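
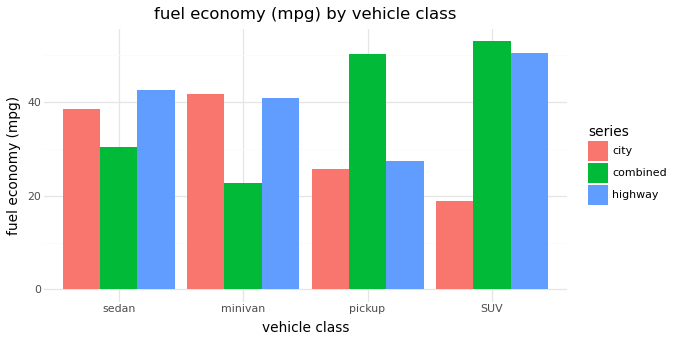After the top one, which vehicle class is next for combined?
Top 3 for combined: SUV ≈ 55, pickup ≈ 50, sedan ≈ 30.

pickup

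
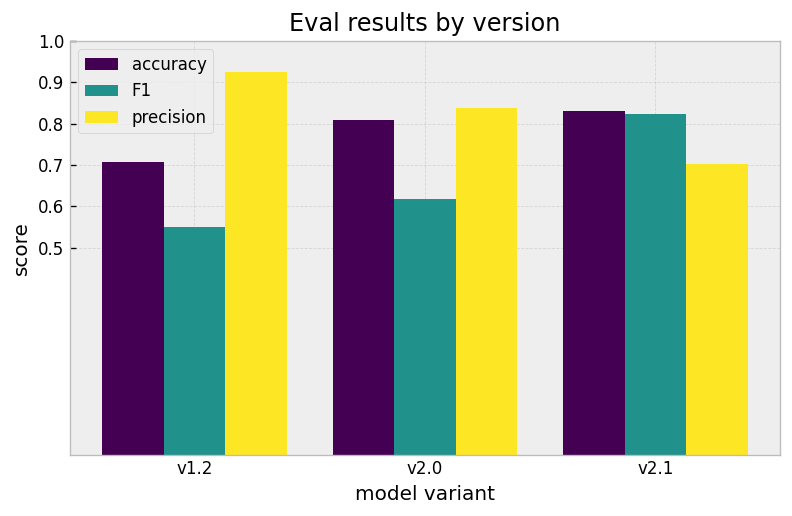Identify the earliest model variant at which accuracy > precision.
v2.1

v2.0: accuracy ≈ 0.8 vs precision ≈ 0.8 (not yet); v2.1: accuracy ≈ 0.8 vs precision ≈ 0.7 (first crossover).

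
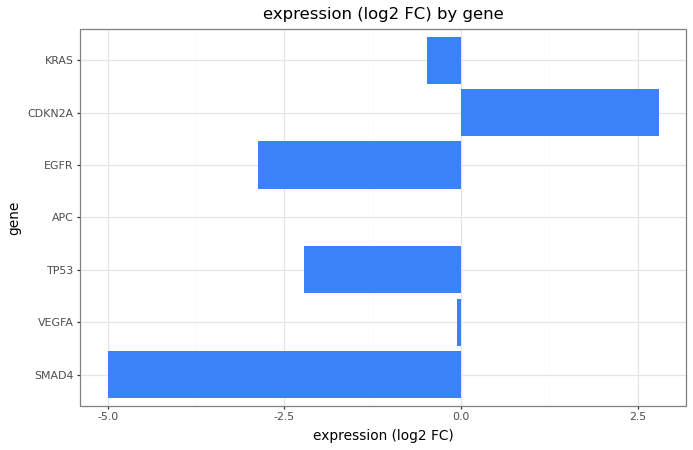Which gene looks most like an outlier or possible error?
SMAD4

SMAD4 ≈ -5; the rest sit between ≈ -3 and ≈ 3.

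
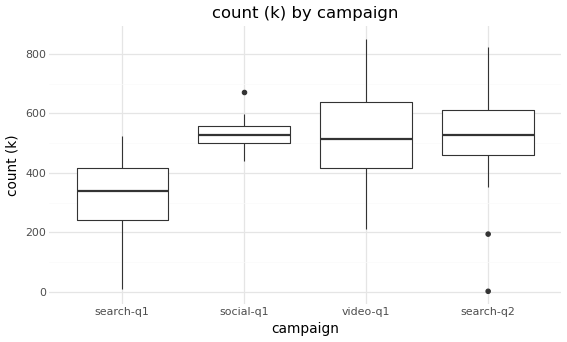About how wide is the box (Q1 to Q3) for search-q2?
Q3 ≈ 620, Q1 ≈ 460; IQR ≈ 160.

≈ 160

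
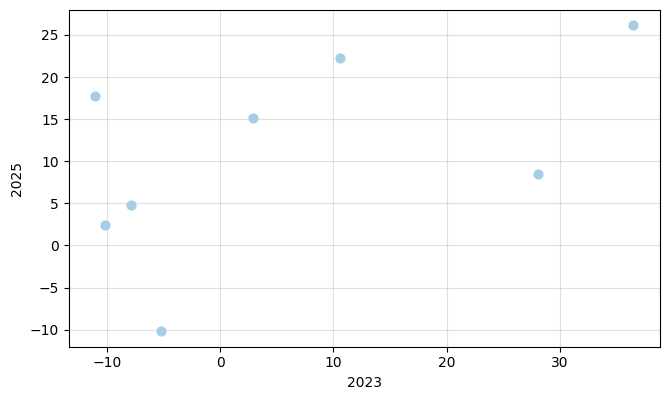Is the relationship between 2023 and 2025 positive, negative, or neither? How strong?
positive, moderate

Points are positively correlated; moderate (|r| ≈ 0.5).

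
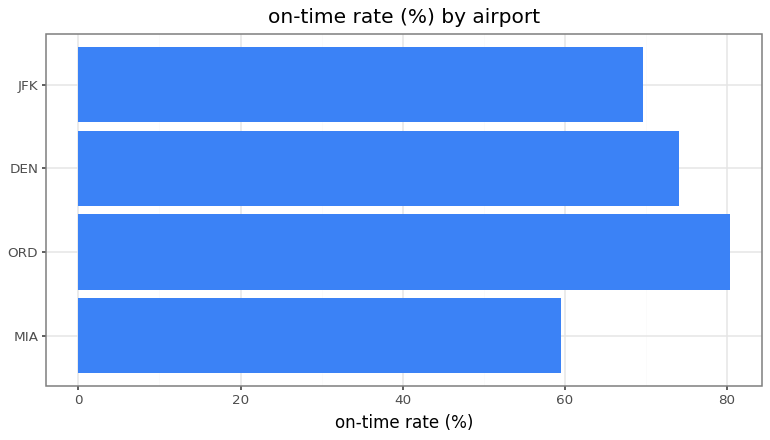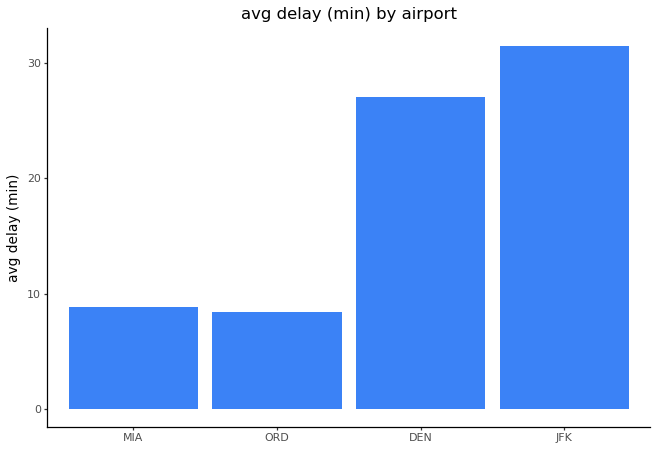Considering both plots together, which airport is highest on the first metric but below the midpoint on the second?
Chart 2 median avg delay (min) ≈ 20; below-median airports: MIA, ORD. Among those, ORD has the highest on-time rate (%) (≈ 80).

ORD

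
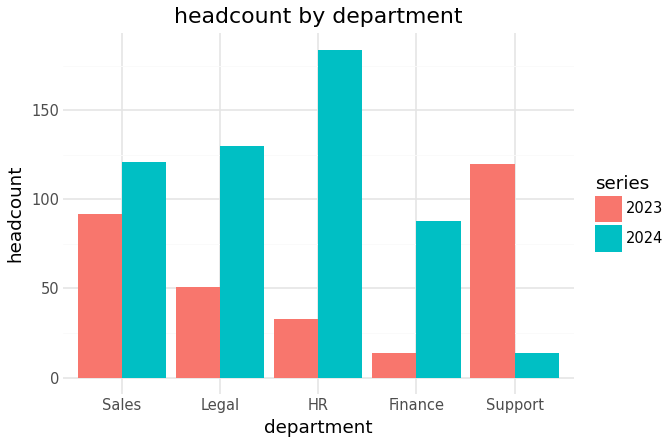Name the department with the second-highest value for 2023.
Top 3 for 2023: Support ≈ 120, Sales ≈ 100, Legal ≈ 60.

Sales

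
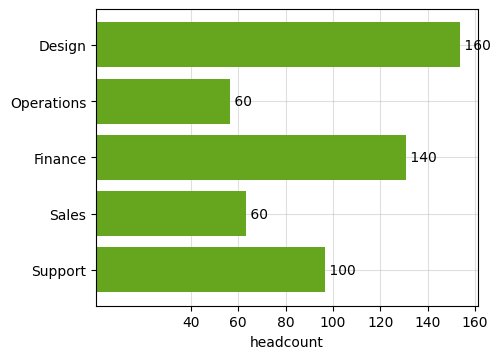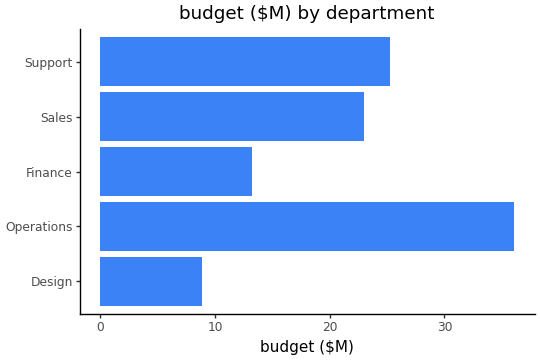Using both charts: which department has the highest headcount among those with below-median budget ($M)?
Chart 2 median budget ($M) ≈ 25; below-median departments: Design, Finance. Among those, Design has the highest headcount (≈ 160).

Design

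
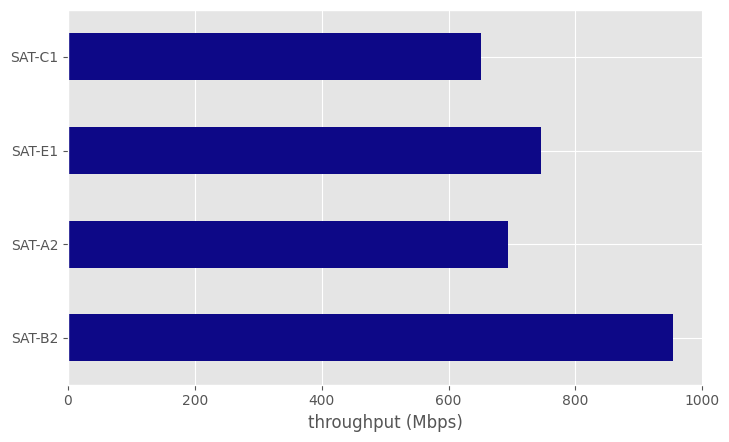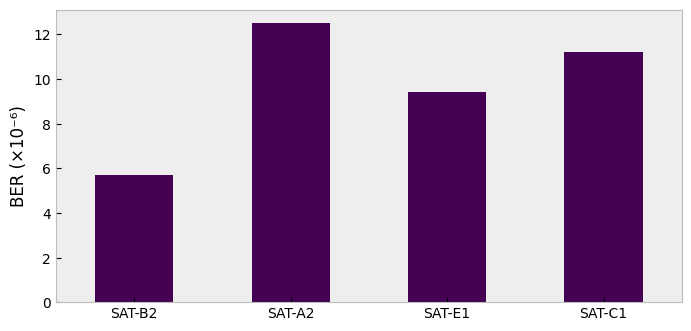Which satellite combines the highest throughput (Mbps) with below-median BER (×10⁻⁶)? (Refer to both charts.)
Chart 2 median BER (×10⁻⁶) ≈ 10; below-median satellites: SAT-B2, SAT-E1. Among those, SAT-B2 has the highest throughput (Mbps) (≈ 1000).

SAT-B2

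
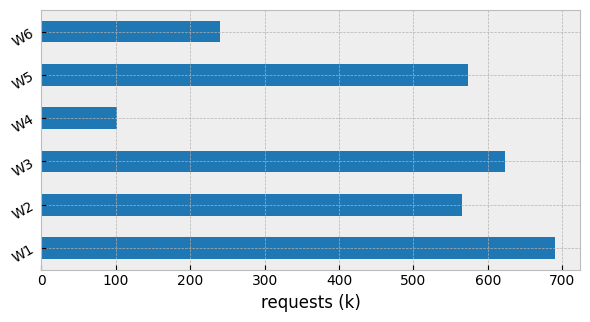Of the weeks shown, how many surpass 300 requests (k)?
4

Above 300: W1, W2, W3, W5.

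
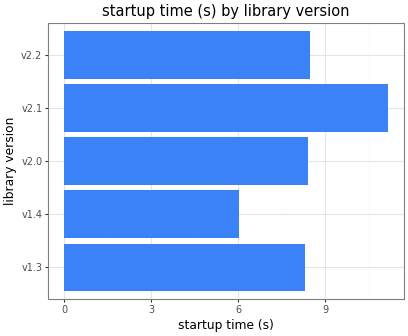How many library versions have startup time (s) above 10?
Above 10: v2.1.

1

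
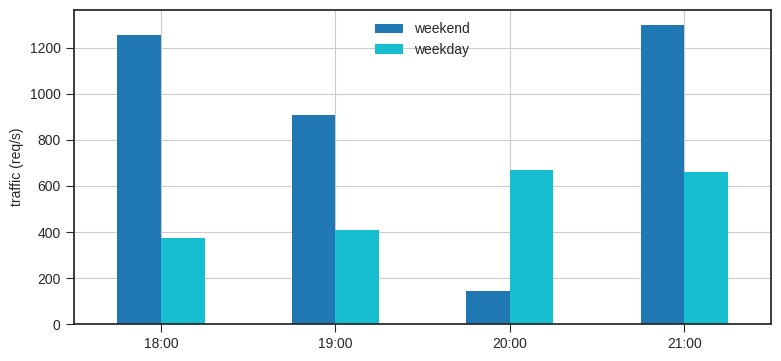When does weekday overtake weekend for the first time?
19:00: weekday ≈ 400 vs weekend ≈ 1000 (not yet); 20:00: weekday ≈ 600 vs weekend ≈ 200 (first crossover).

20:00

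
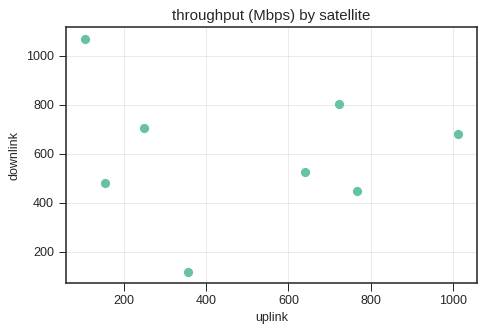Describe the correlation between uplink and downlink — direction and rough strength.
Points are roughly uncorrelated; weak (|r| ≈ 0.1).

no clear correlation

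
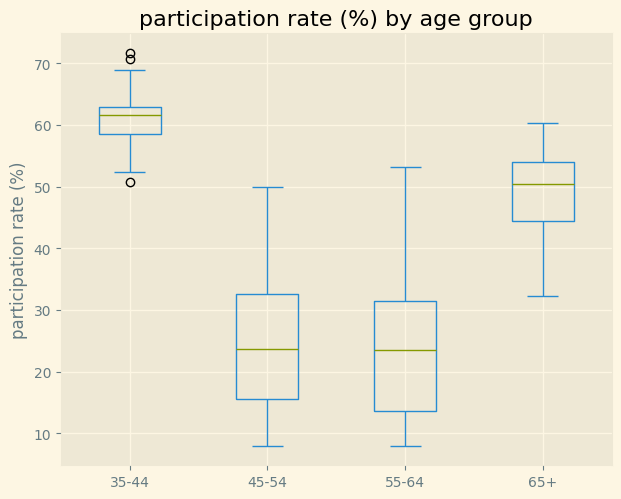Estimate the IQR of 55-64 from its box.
Q3 ≈ 30, Q1 ≈ 15; IQR ≈ 15.

≈ 15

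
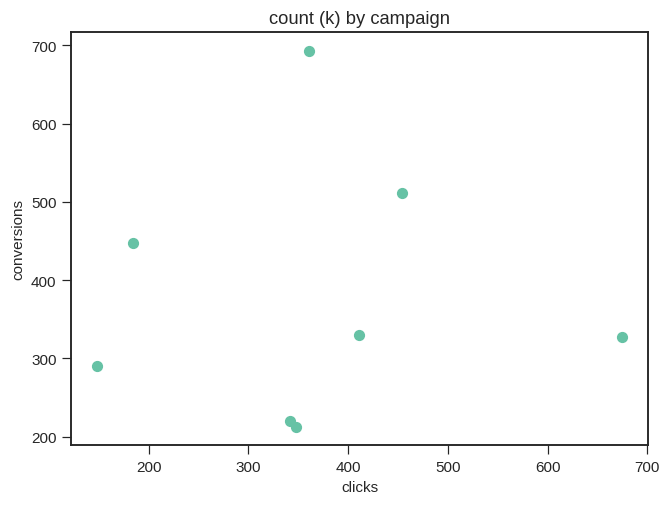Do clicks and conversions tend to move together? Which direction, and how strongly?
Points are roughly uncorrelated; weak (|r| ≈ 0.0).

no clear correlation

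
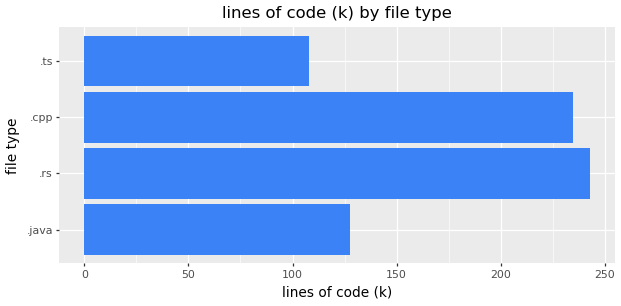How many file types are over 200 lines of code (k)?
Above 200: .rs, .cpp.

2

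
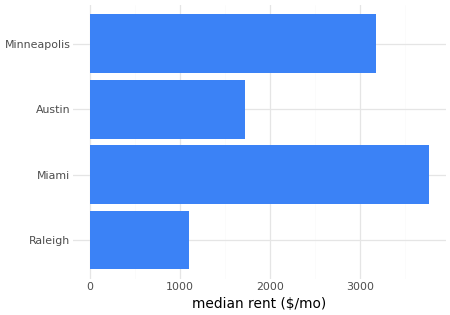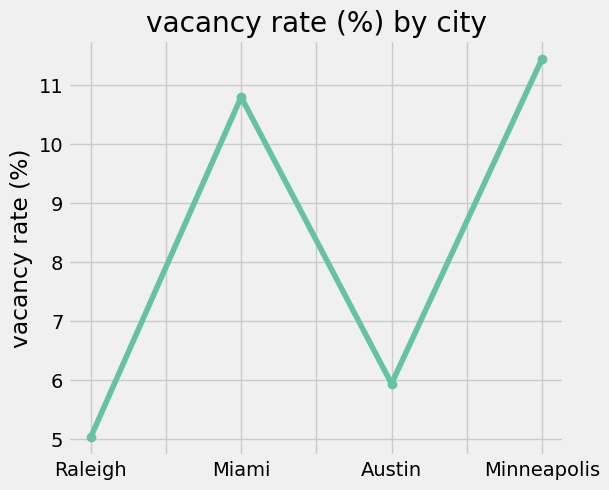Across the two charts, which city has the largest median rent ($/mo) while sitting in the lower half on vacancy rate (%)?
Chart 2 median vacancy rate (%) ≈ 8; below-median cities: Raleigh, Austin. Among those, Austin has the highest median rent ($/mo) (≈ 1500).

Austin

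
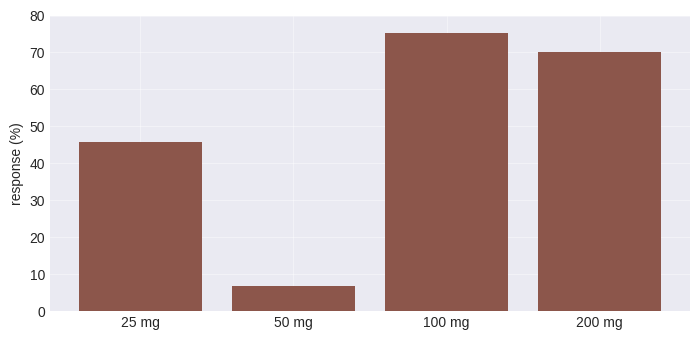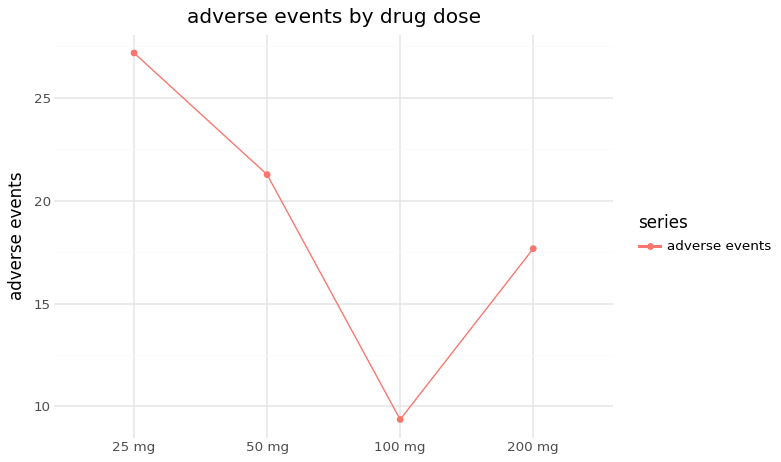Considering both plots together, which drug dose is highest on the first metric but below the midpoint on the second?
Chart 2 median adverse events ≈ 20; below-median drug doses: 100 mg, 200 mg. Among those, 100 mg has the highest response (%) (≈ 80).

100 mg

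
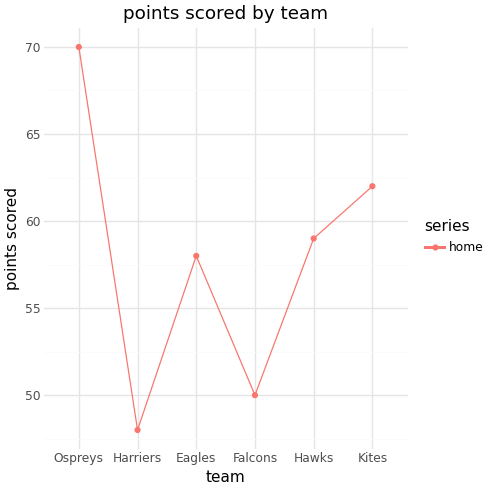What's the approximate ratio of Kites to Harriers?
Kites ≈ 62, Harriers ≈ 48; 62/48 ≈ 1.29.

≈ 1.29×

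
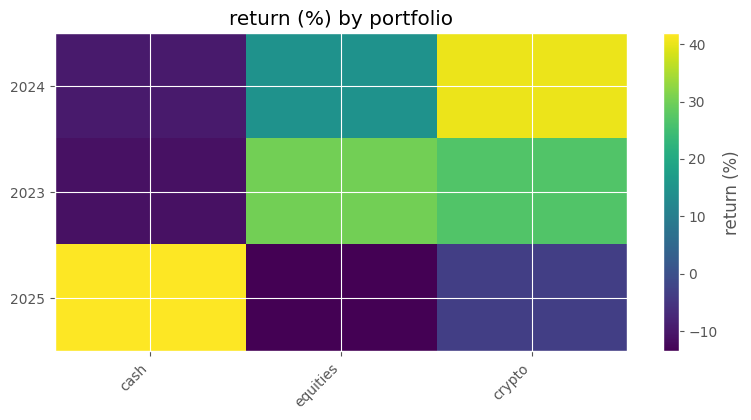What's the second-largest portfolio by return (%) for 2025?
Top 3 for 2025: cash ≈ 40, crypto ≈ -5, equities ≈ -15.

crypto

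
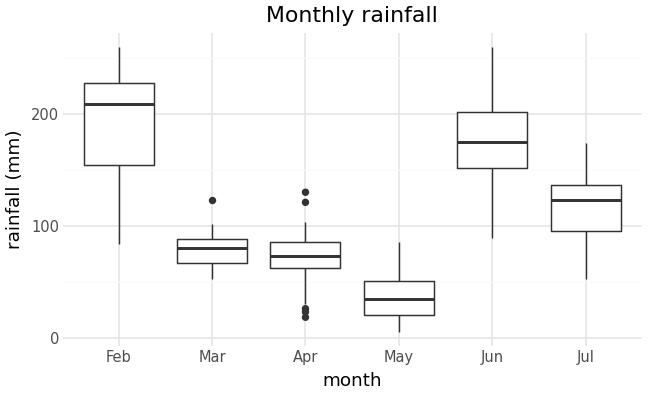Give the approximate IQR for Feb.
Q3 ≈ 220, Q1 ≈ 160; IQR ≈ 60.

≈ 60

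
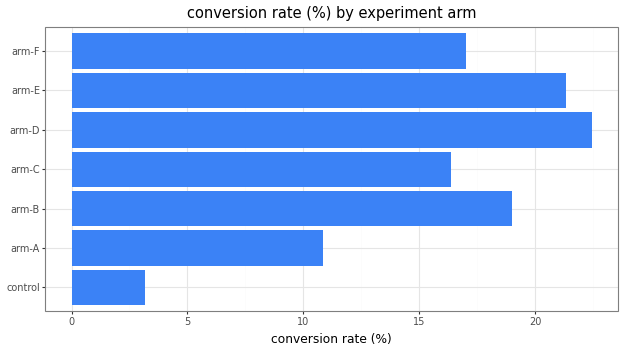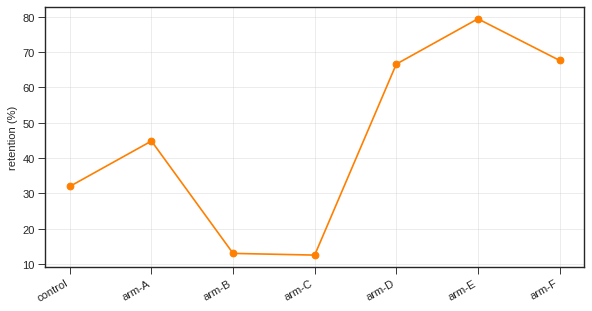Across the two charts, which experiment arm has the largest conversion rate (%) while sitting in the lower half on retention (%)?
Chart 2 median retention (%) ≈ 40; below-median experiment arms: control, arm-B, arm-C. Among those, arm-B has the highest conversion rate (%) (≈ 20).

arm-B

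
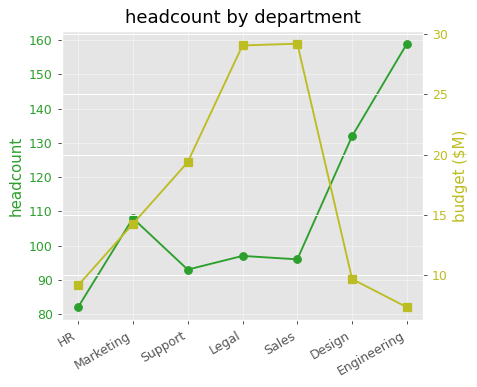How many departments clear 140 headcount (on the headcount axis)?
1

Above 140: Engineering.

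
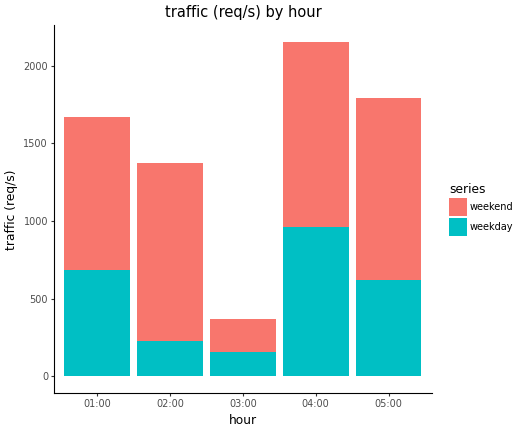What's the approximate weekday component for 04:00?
weekday top ≈ 1000, bottom ≈ 0; segment ≈ 1000.

≈ 1000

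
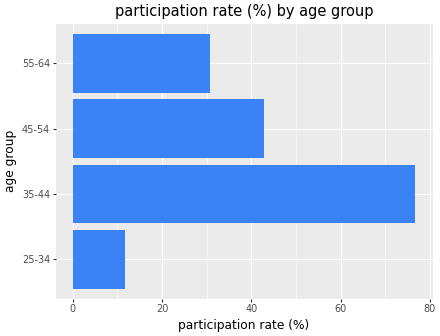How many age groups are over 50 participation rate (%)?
Above 50: 35-44.

1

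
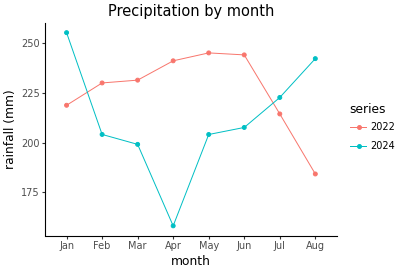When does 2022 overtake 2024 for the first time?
Jan: 2022 ≈ 220 vs 2024 ≈ 260 (not yet); Feb: 2022 ≈ 230 vs 2024 ≈ 200 (first crossover).

Feb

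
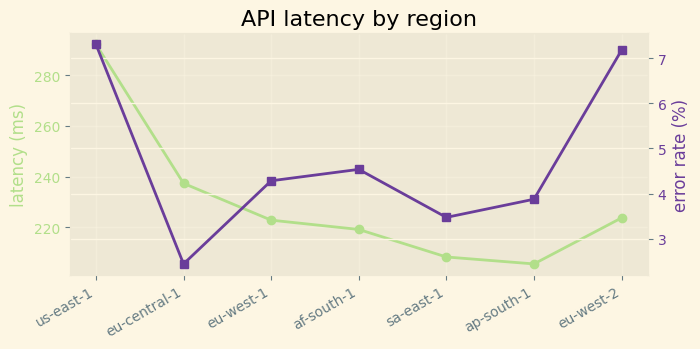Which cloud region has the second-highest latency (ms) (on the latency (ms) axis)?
eu-central-1

Top 3 (on the latency (ms) axis): us-east-1 ≈ 290, eu-central-1 ≈ 240, eu-west-2 ≈ 220.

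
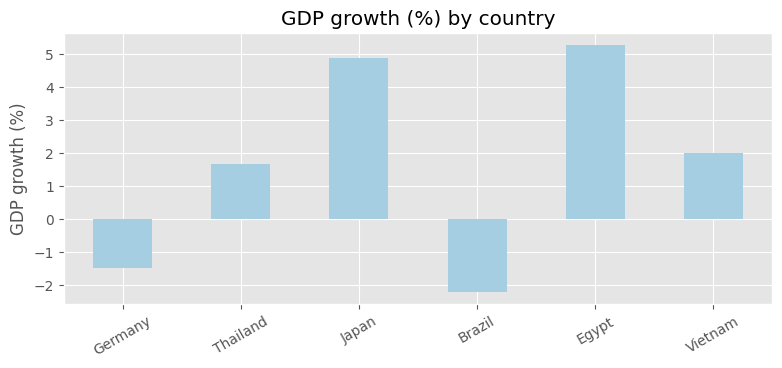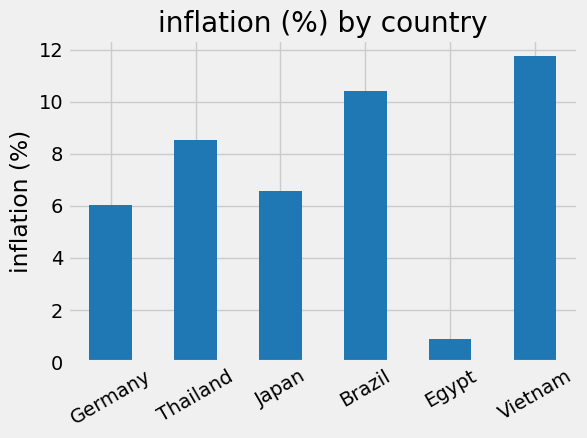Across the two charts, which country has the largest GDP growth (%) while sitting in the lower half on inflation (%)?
Egypt

Chart 2 median inflation (%) ≈ 8; below-median countries: Germany, Japan, Egypt. Among those, Egypt has the highest GDP growth (%) (≈ 5.5).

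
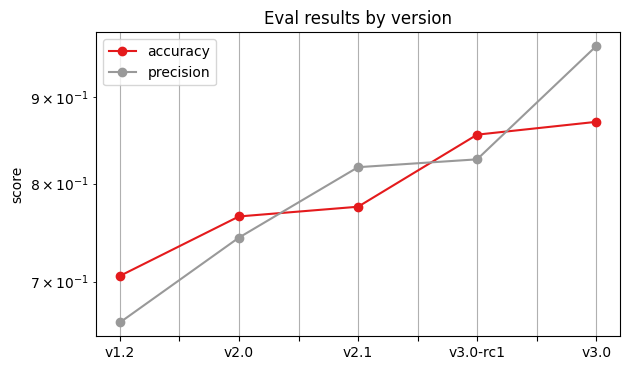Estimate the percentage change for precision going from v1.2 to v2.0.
v1.2 ≈ 0.65, v2.0 ≈ 0.75; (0.75 − 0.65) / 0.65 ≈ +15.4%.

≈ +15.4%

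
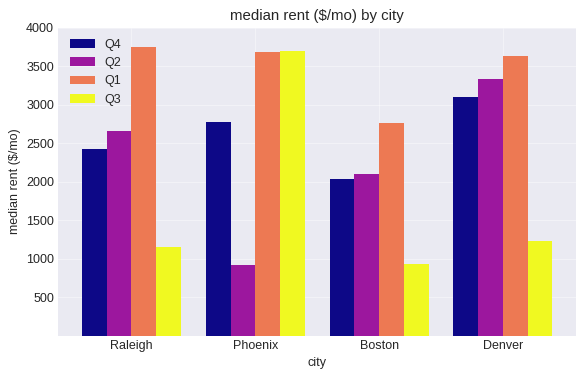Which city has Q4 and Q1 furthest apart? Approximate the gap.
Raleigh, ≈ 1000 $/mo

Raleigh: Q4 ≈ 2500, Q1 ≈ 3500 → gap ≈ 1000. Next-largest (Phoenix) is only ≈ 500.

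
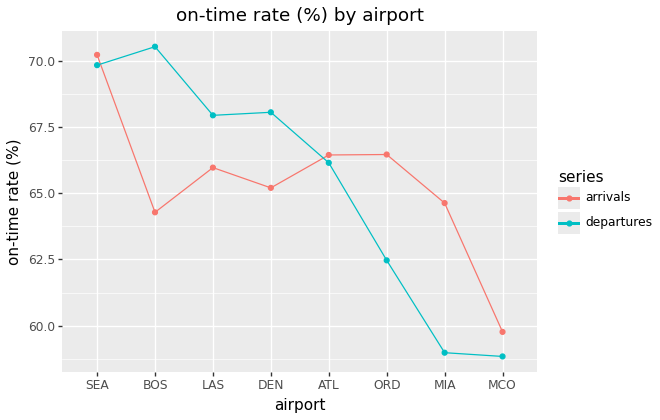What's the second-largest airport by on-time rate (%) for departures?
Top 3 for departures: BOS ≈ 71, SEA ≈ 70, DEN ≈ 68.

SEA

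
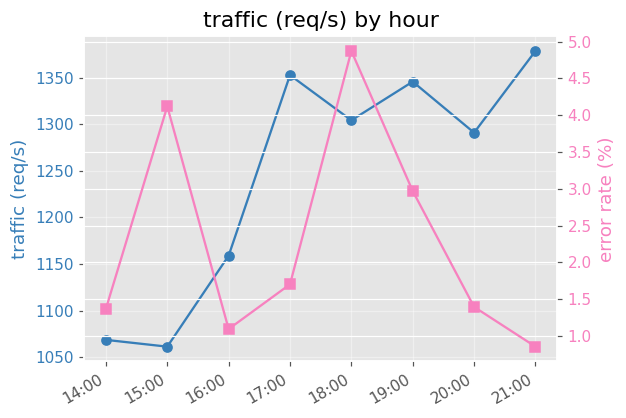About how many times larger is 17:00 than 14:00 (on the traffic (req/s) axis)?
≈ 1.29×

17:00 ≈ 1350, 14:00 ≈ 1050; 1350/1050 ≈ 1.29.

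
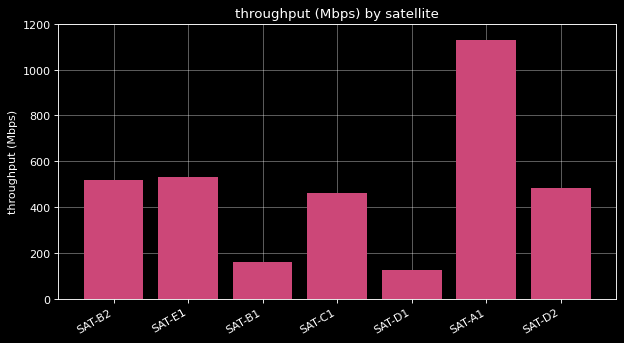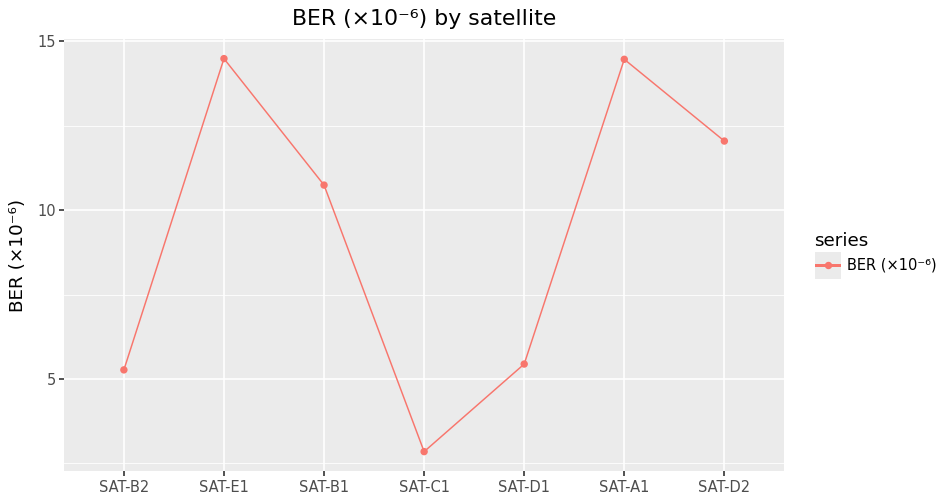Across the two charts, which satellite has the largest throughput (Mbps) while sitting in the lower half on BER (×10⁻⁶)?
Chart 2 median BER (×10⁻⁶) ≈ 10; below-median satellites: SAT-B2, SAT-C1, SAT-D1. Among those, SAT-B2 has the highest throughput (Mbps) (≈ 600).

SAT-B2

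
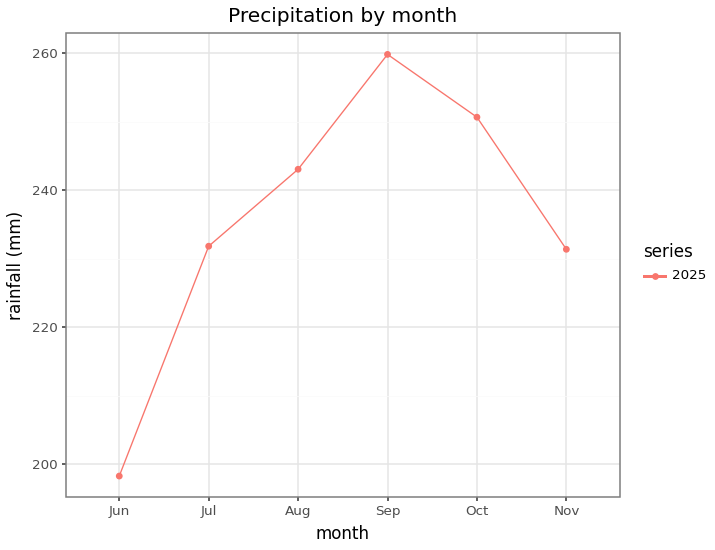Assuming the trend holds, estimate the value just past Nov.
Last three: 260, 250, 230 → slope ≈ -15/step → next ≈ 215.

≈ 215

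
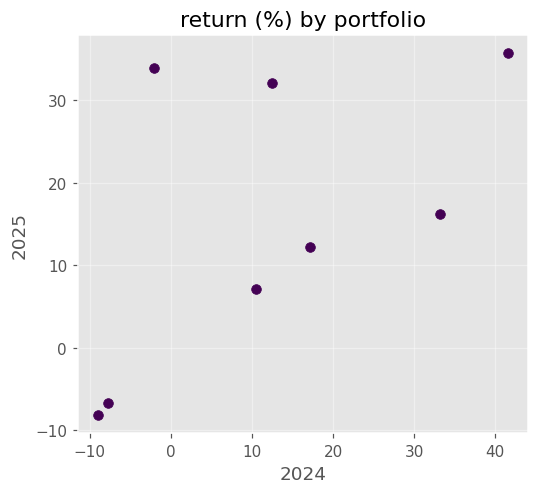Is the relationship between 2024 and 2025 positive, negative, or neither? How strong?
positive, moderate

Points are positively correlated; moderate (|r| ≈ 0.6).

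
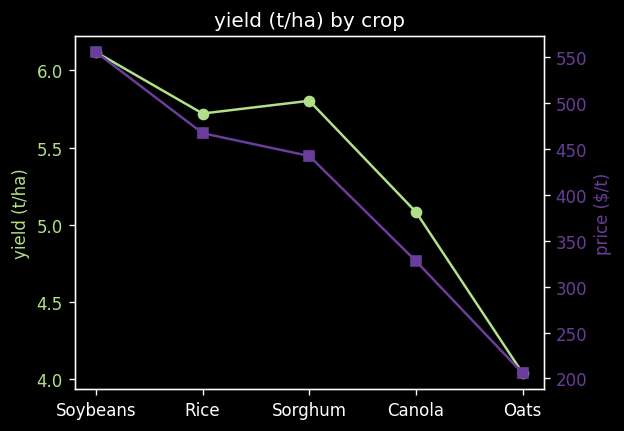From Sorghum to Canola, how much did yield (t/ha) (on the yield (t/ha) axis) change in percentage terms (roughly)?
≈ -13.8%

Sorghum ≈ 5.8, Canola ≈ 5.0; (5.0 − 5.8) / 5.8 ≈ -13.8%.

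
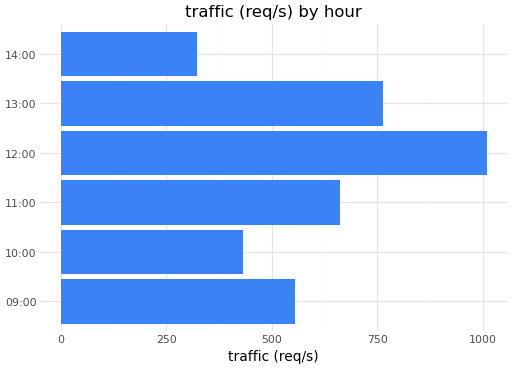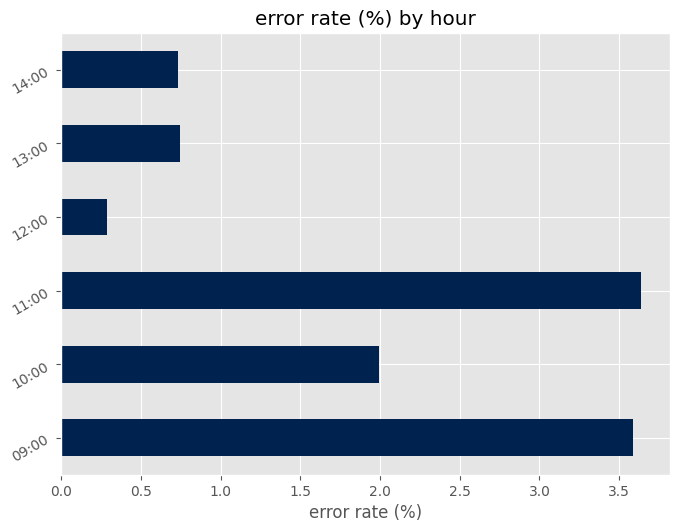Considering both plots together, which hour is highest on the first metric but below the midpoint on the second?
12:00

Chart 2 median error rate (%) ≈ 1.5; below-median hours: 12:00, 13:00, 14:00. Among those, 12:00 has the highest traffic (req/s) (≈ 1000).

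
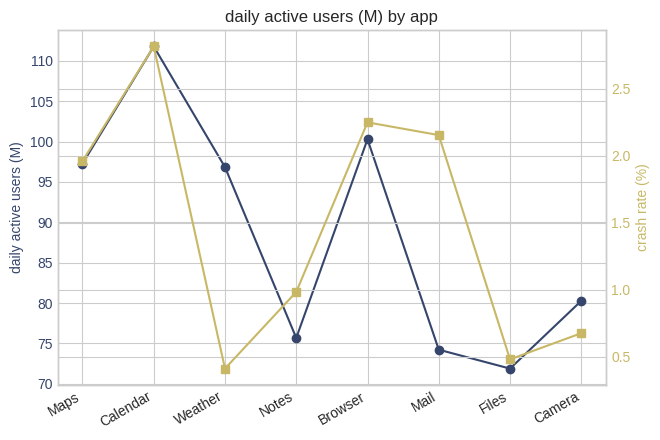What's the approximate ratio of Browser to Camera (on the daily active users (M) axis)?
Browser ≈ 100, Camera ≈ 80; 100/80 ≈ 1.25.

≈ 1.25×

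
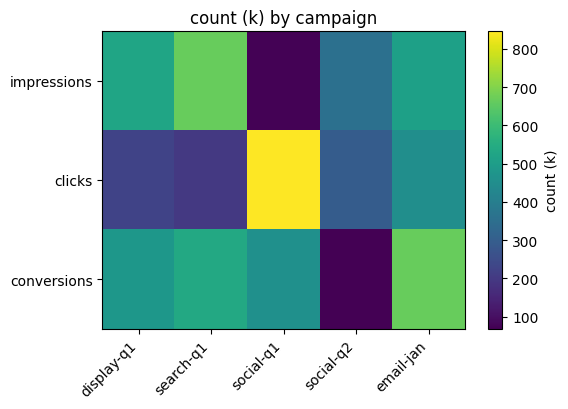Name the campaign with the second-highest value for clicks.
email-jan

Top 3 for clicks: social-q1 ≈ 800, email-jan ≈ 500, social-q2 ≈ 300.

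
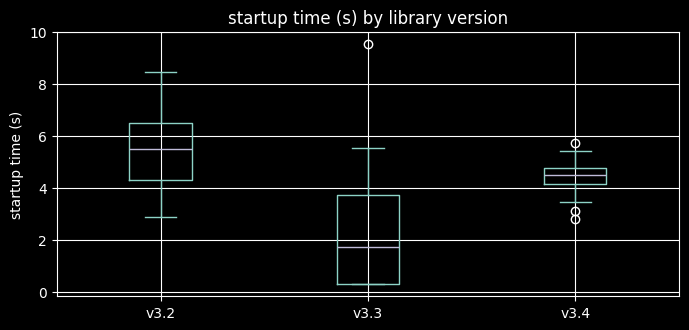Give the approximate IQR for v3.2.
≈ 2.0

Q3 ≈ 6.5, Q1 ≈ 4.5; IQR ≈ 2.0.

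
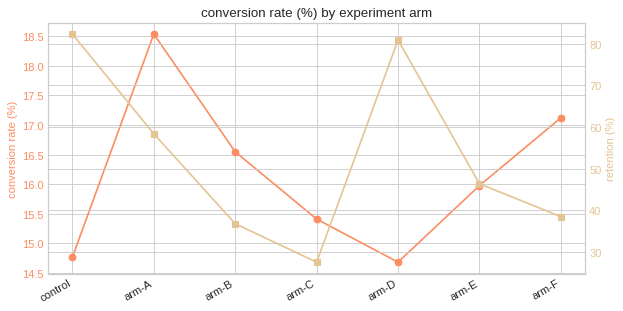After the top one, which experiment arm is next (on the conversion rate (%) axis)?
Top 3 (on the conversion rate (%) axis): arm-A ≈ 18.5, arm-F ≈ 17.0, arm-B ≈ 16.5.

arm-F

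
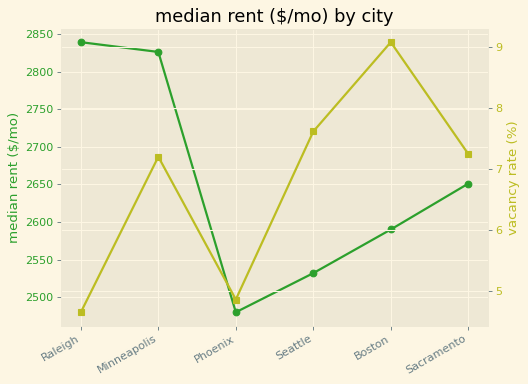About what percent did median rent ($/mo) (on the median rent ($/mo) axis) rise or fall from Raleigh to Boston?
≈ -8.8%

Raleigh ≈ 2850, Boston ≈ 2600; (2600 − 2850) / 2850 ≈ -8.8%.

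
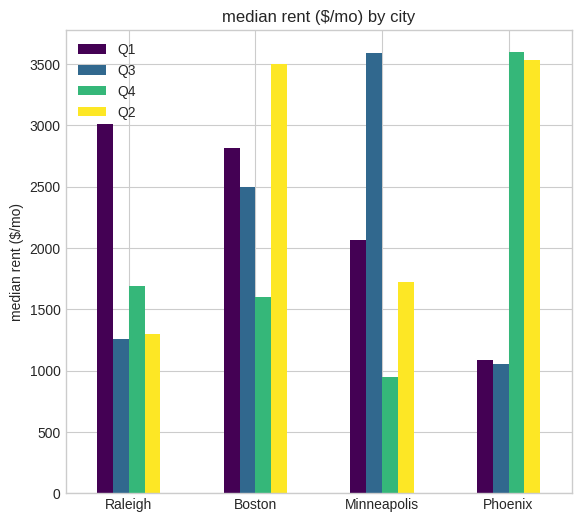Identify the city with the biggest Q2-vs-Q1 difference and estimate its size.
Phoenix: Q2 ≈ 3500, Q1 ≈ 1000 → gap ≈ 2500. Next-largest (Raleigh) is only ≈ 1500.

Phoenix, ≈ 2500 $/mo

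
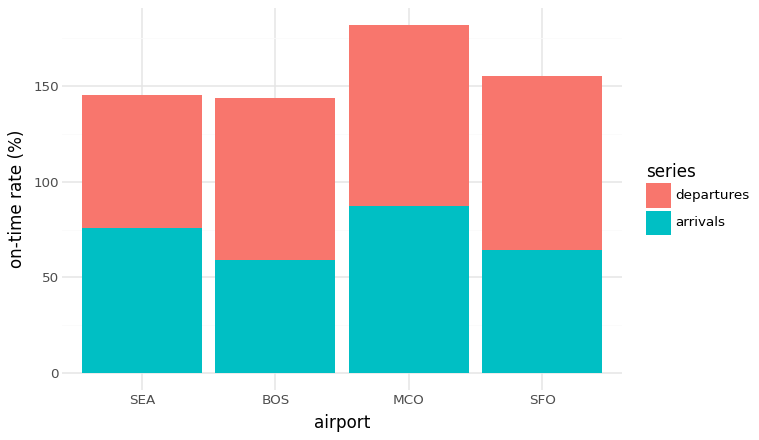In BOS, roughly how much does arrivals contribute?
≈ 60

arrivals top ≈ 60, bottom ≈ 0; segment ≈ 60.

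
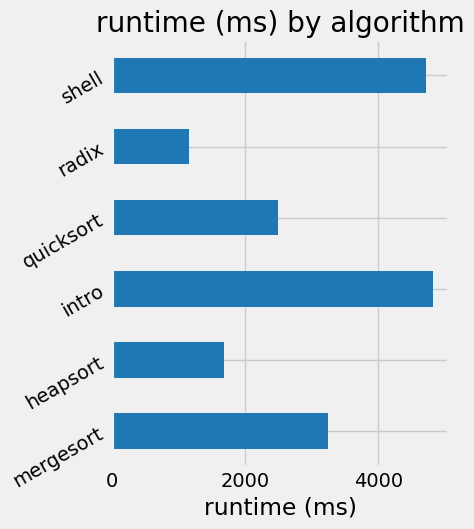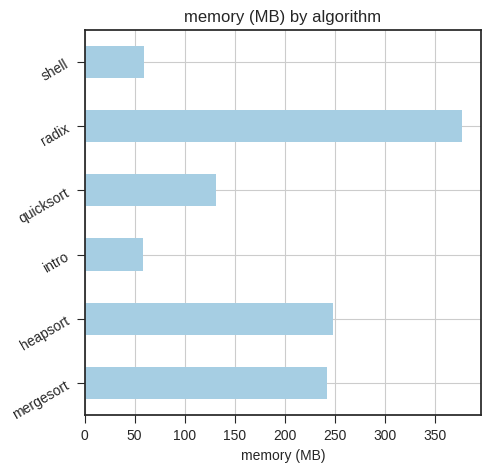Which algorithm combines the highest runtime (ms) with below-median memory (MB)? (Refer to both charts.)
intro

Chart 2 median memory (MB) ≈ 200; below-median algorithms: intro, quicksort, shell. Among those, intro has the highest runtime (ms) (≈ 5000).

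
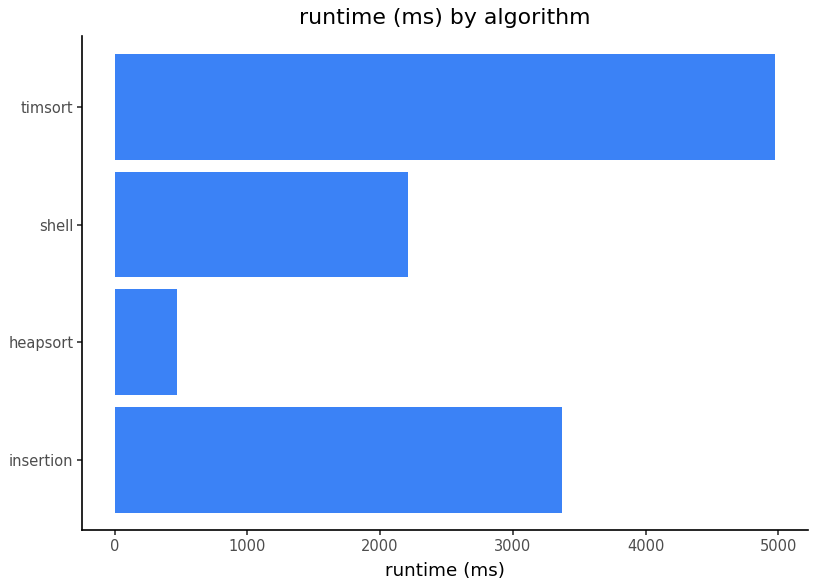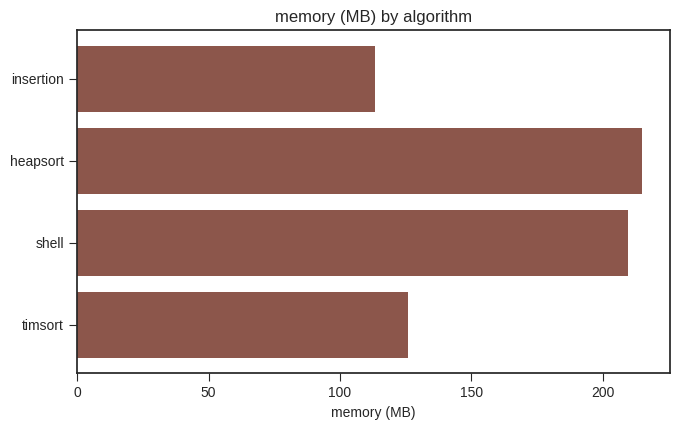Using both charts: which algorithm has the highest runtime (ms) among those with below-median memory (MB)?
Chart 2 median memory (MB) ≈ 160; below-median algorithms: insertion, timsort. Among those, timsort has the highest runtime (ms) (≈ 5000).

timsort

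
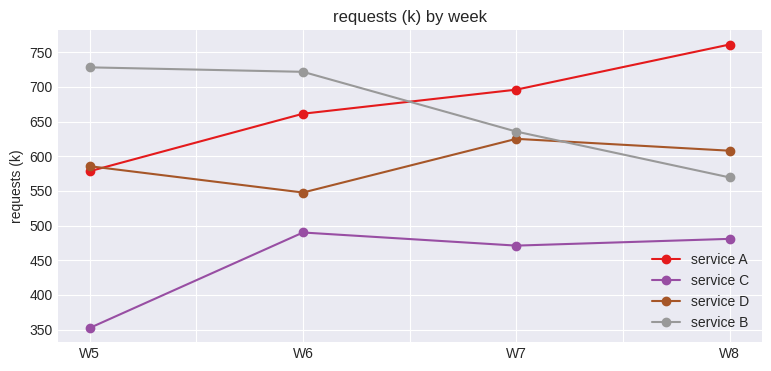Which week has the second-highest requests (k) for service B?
W6

Top 3 for service B: W5 ≈ 750, W6 ≈ 700, W7 ≈ 650.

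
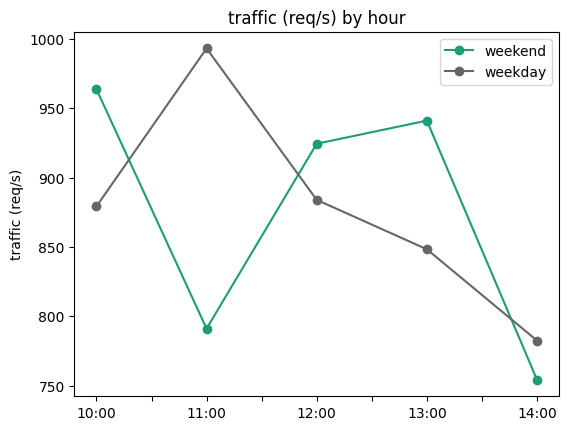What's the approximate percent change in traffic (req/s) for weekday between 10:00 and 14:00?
10:00 ≈ 880, 14:00 ≈ 780; (780 − 880) / 880 ≈ -11.4%.

≈ -11.4%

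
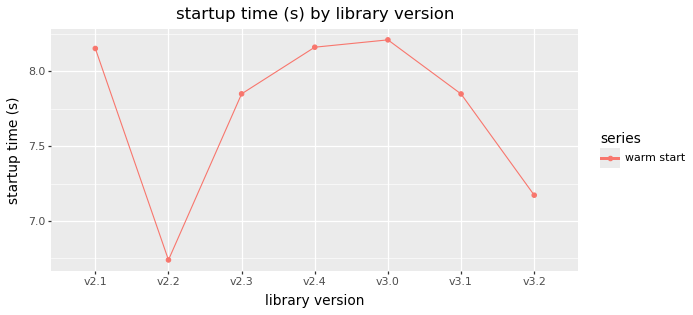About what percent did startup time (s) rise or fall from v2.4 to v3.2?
≈ -12.2%

v2.4 ≈ 8.2, v3.2 ≈ 7.2; (7.2 − 8.2) / 8.2 ≈ -12.2%.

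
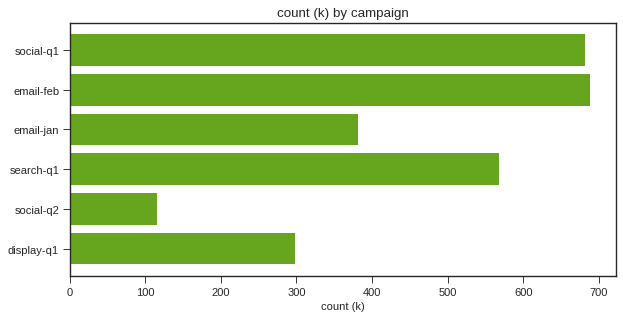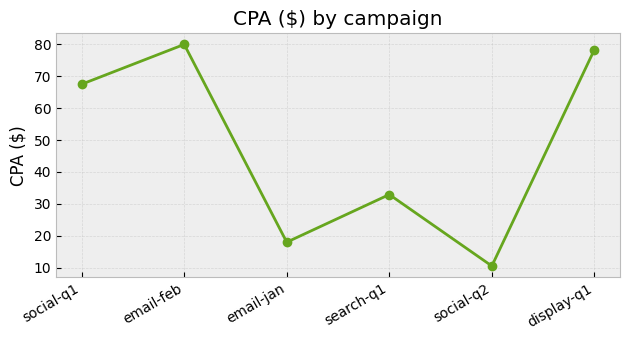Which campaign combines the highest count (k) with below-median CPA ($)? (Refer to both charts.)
search-q1

Chart 2 median CPA ($) ≈ 50; below-median campaigns: email-jan, search-q1, social-q2. Among those, search-q1 has the highest count (k) (≈ 600).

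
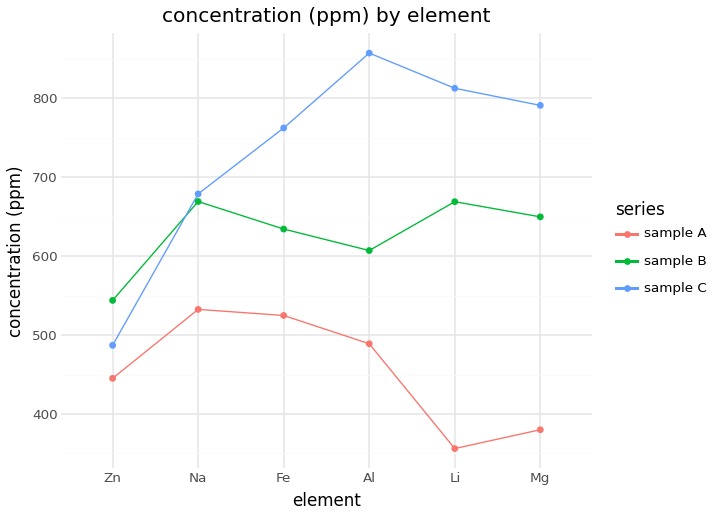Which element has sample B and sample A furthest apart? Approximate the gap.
Li, ≈ 300 ppm

Li: sample B ≈ 650, sample A ≈ 350 → gap ≈ 300. Next-largest (Mg) is only ≈ 250.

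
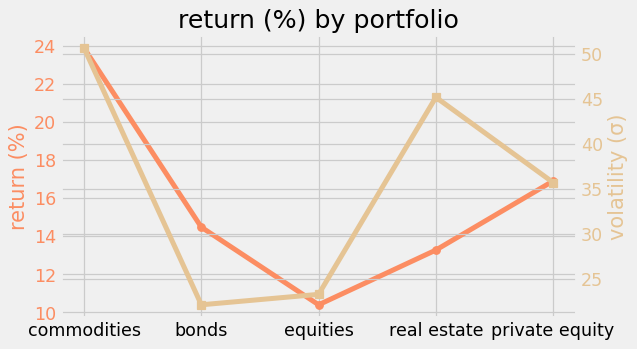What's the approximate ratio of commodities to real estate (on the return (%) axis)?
≈ 1.71×

commodities ≈ 24, real estate ≈ 14; 24/14 ≈ 1.71.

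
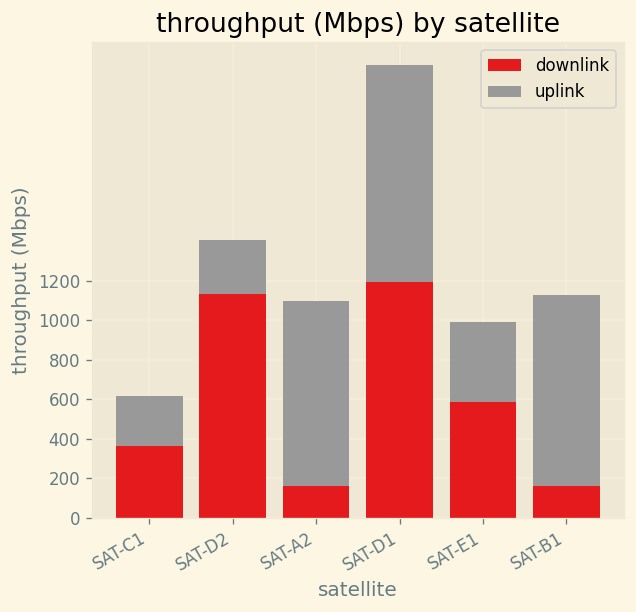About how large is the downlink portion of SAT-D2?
downlink top ≈ 1200, bottom ≈ 0; segment ≈ 1200.

≈ 1200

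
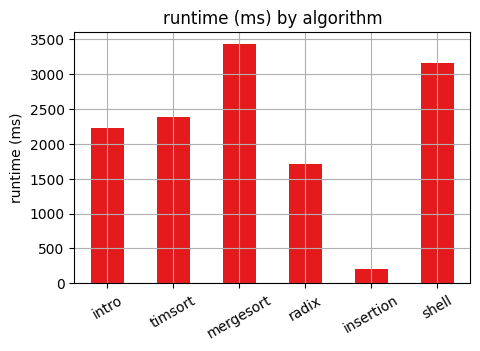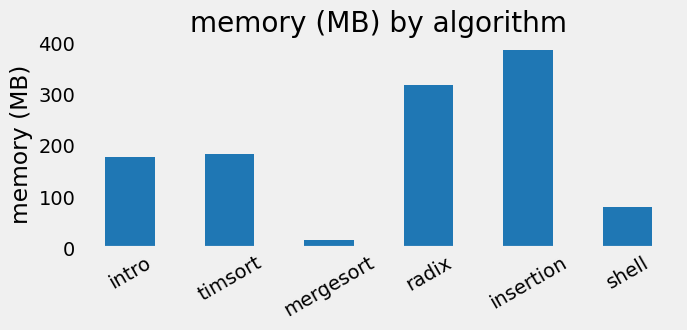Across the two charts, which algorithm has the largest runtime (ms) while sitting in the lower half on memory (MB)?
Chart 2 median memory (MB) ≈ 200; below-median algorithms: intro, mergesort, shell. Among those, mergesort has the highest runtime (ms) (≈ 3500).

mergesort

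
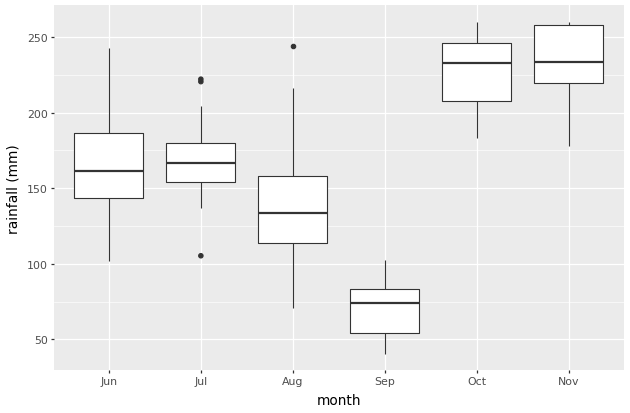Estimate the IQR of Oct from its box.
≈ 40

Q3 ≈ 240, Q1 ≈ 200; IQR ≈ 40.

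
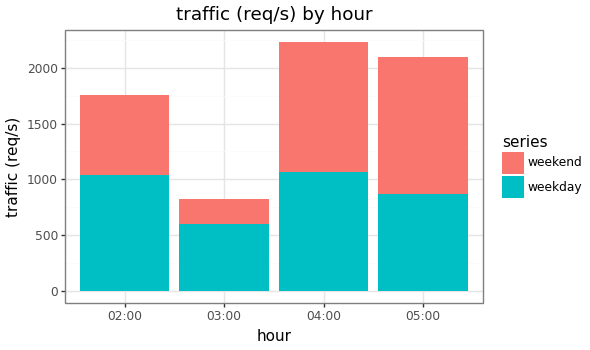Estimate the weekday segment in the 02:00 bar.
weekday top ≈ 1000, bottom ≈ 0; segment ≈ 1000.

≈ 1000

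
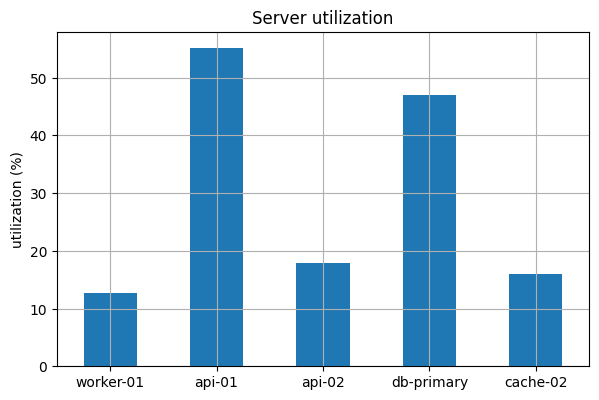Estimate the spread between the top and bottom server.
≈ 40

Max api-01 ≈ 55, min worker-01 ≈ 15; range ≈ 40.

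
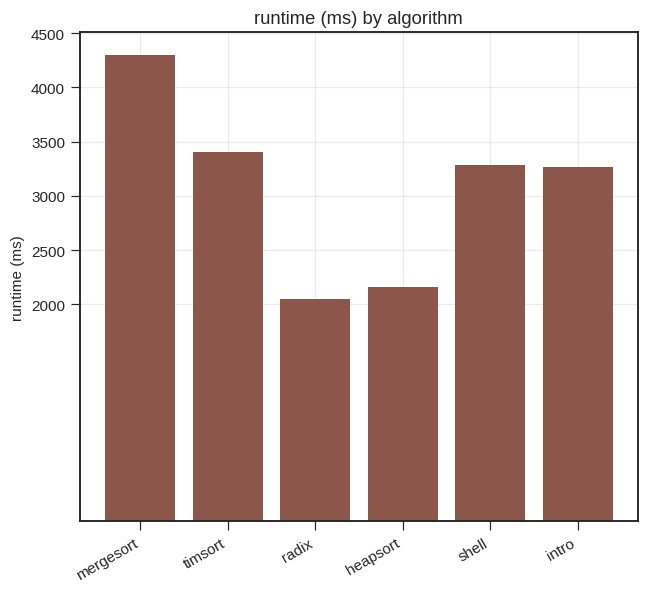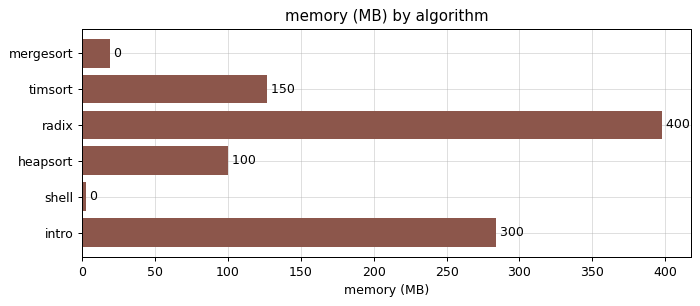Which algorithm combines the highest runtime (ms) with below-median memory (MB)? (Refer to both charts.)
Chart 2 median memory (MB) ≈ 100; below-median algorithms: mergesort, heapsort, shell. Among those, mergesort has the highest runtime (ms) (≈ 4500).

mergesort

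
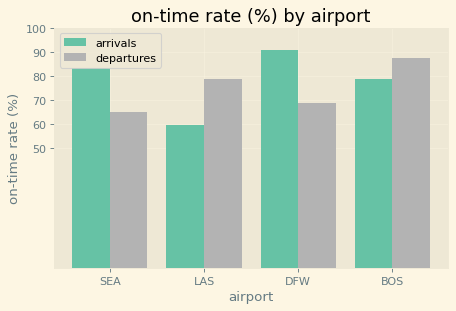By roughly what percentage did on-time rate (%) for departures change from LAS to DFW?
LAS ≈ 80, DFW ≈ 70; (70 − 80) / 80 ≈ -12.5%.

≈ -12.5%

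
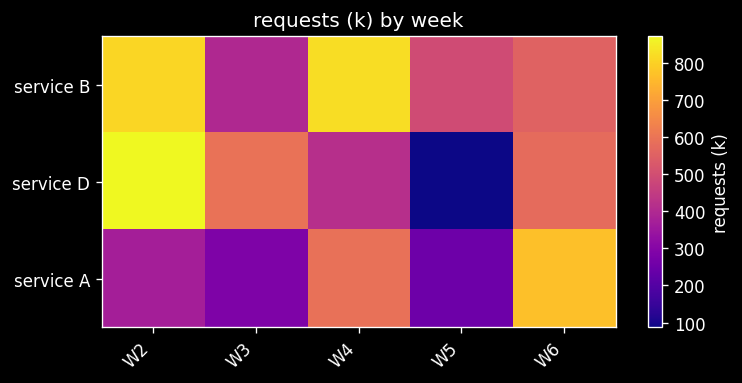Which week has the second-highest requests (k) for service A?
W4

Top 3 for service A: W6 ≈ 800, W4 ≈ 600, W2 ≈ 400.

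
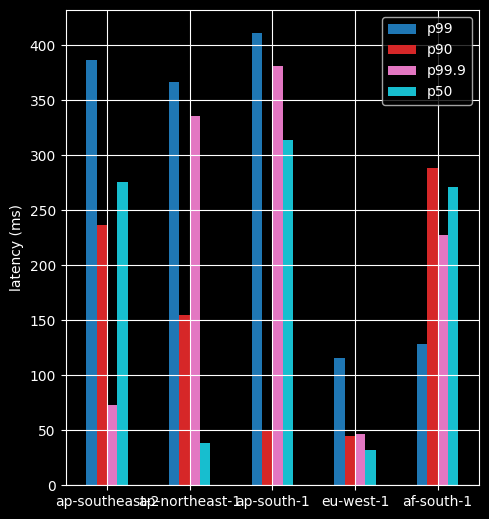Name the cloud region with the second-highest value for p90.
ap-southeast-2

Top 3 for p90: af-south-1 ≈ 300, ap-southeast-2 ≈ 250, ap-northeast-1 ≈ 150.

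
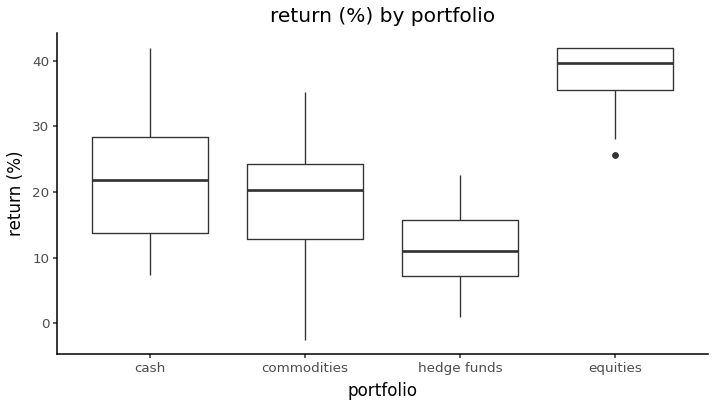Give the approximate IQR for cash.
Q3 ≈ 30, Q1 ≈ 15; IQR ≈ 15.

≈ 15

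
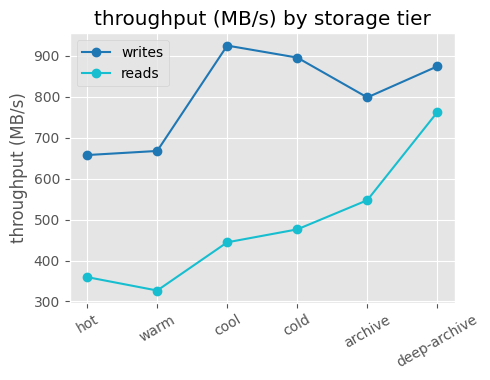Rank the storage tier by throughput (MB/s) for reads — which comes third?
cold

Top 4 for reads: deep-archive ≈ 750, archive ≈ 550, cold ≈ 500, cool ≈ 450.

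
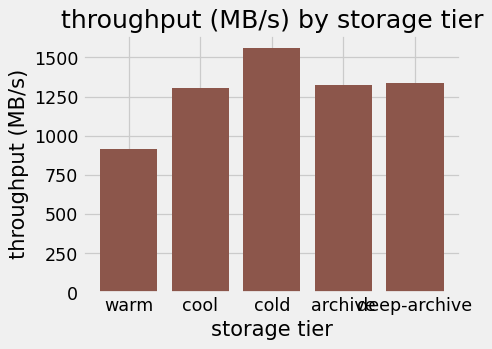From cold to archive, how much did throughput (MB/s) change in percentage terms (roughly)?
cold ≈ 1600, archive ≈ 1400; (1400 − 1600) / 1600 ≈ -12.5%.

≈ -12.5%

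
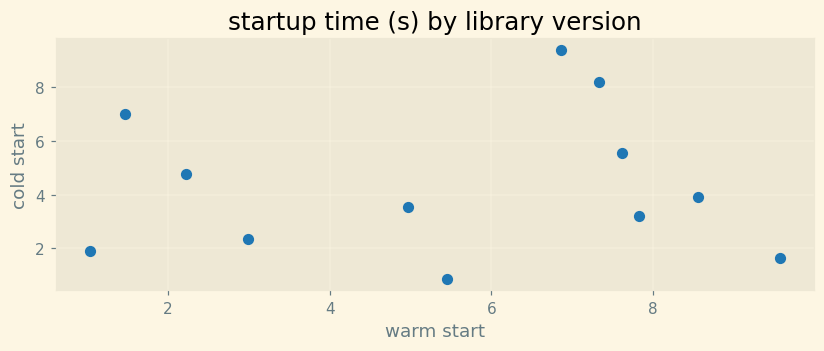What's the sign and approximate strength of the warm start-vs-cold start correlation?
no clear correlation

Points are roughly uncorrelated; weak (|r| ≈ 0.1).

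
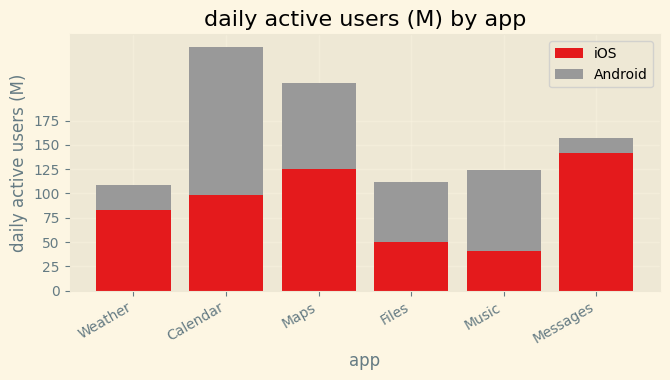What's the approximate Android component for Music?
Android top ≈ 125, bottom ≈ 50; segment ≈ 75.

≈ 75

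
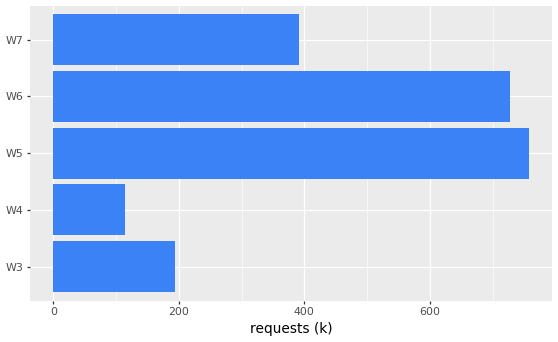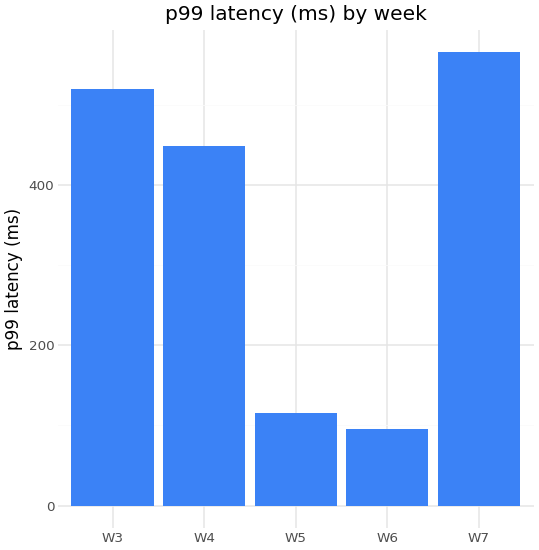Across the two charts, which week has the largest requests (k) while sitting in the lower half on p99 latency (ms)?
W5

Chart 2 median p99 latency (ms) ≈ 400; below-median weeks: W5, W6. Among those, W5 has the highest requests (k) (≈ 800).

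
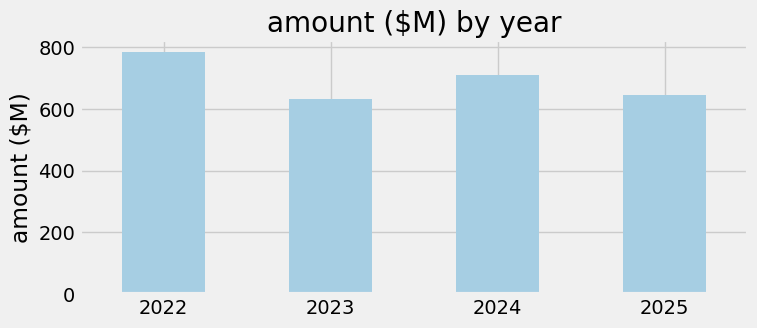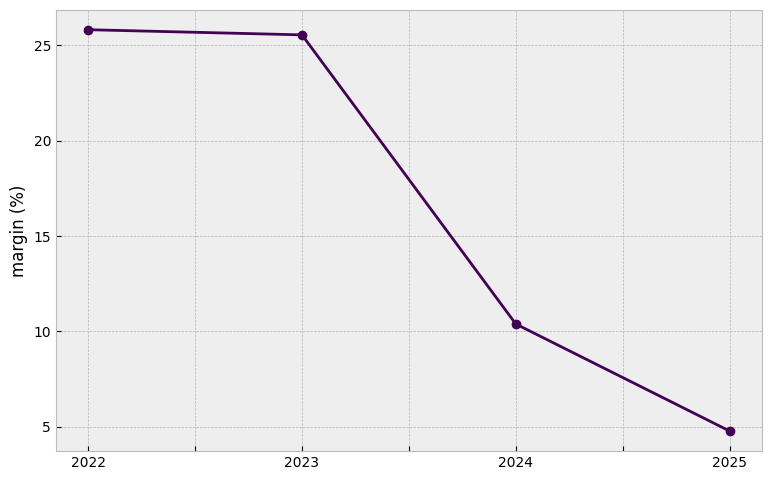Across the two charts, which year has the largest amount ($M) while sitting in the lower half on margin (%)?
2024

Chart 2 median margin (%) ≈ 20; below-median years: 2024, 2025. Among those, 2024 has the highest amount ($M) (≈ 700).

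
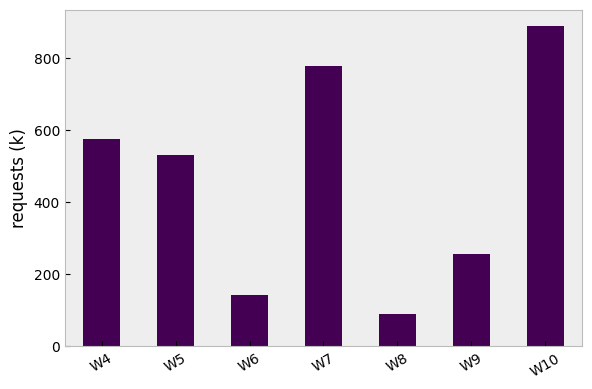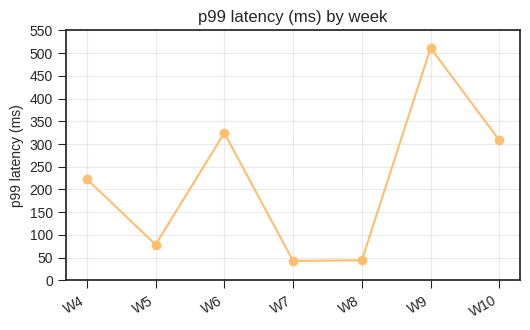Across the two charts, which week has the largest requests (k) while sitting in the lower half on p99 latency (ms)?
Chart 2 median p99 latency (ms) ≈ 200; below-median weeks: W5, W7, W8. Among those, W7 has the highest requests (k) (≈ 800).

W7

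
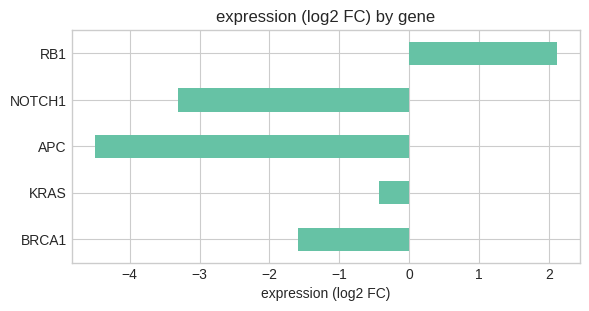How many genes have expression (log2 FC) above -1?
2

Above -1: KRAS, RB1.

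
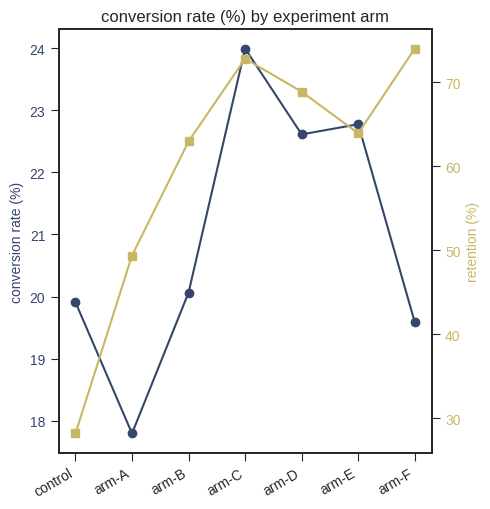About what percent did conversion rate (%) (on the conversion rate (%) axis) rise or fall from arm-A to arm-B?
≈ +11.1%

arm-A ≈ 18, arm-B ≈ 20; (20 − 18) / 18 ≈ +11.1%.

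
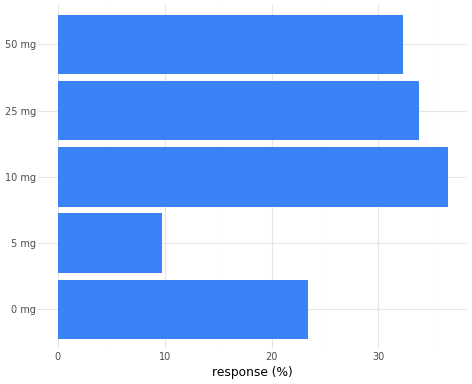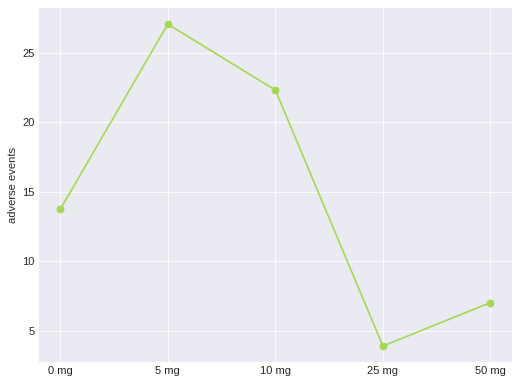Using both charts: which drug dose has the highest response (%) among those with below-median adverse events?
Chart 2 median adverse events ≈ 15; below-median drug doses: 25 mg, 50 mg. Among those, 25 mg has the highest response (%) (≈ 35).

25 mg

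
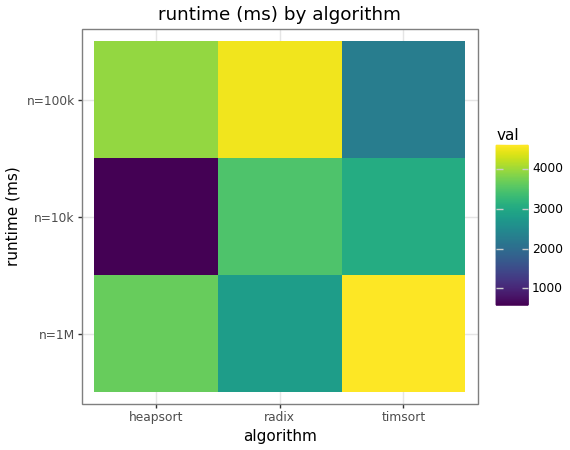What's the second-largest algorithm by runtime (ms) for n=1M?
Top 3 for n=1M: timsort ≈ 4500, heapsort ≈ 3500, radix ≈ 3000.

heapsort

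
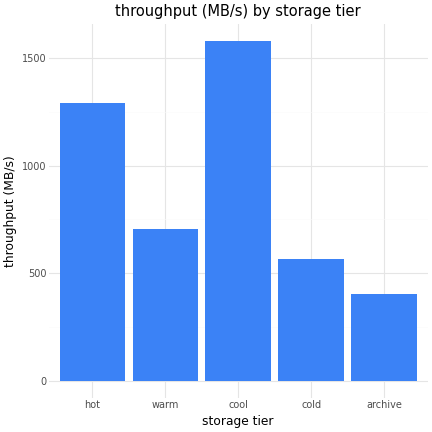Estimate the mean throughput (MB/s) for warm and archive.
≈ 600

(800 + 400) / 2 ≈ 600.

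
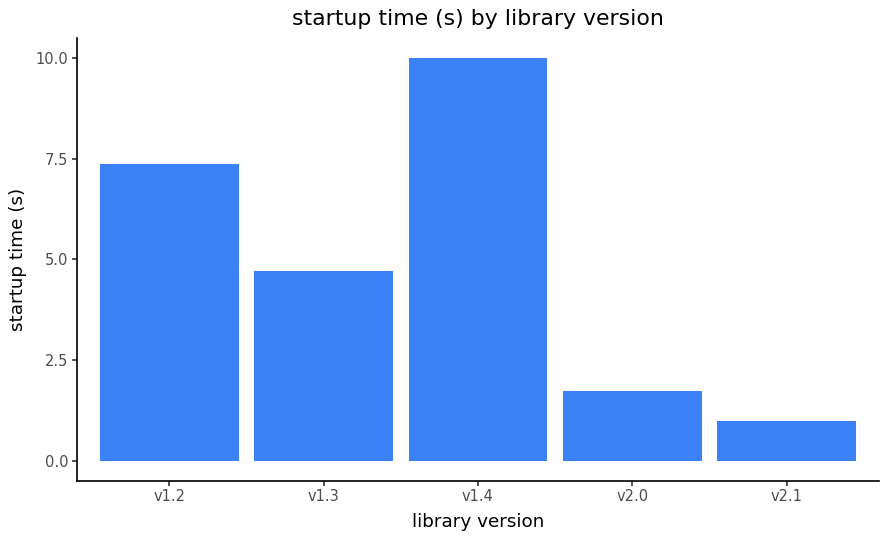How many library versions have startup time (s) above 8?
Above 8: v1.4.

1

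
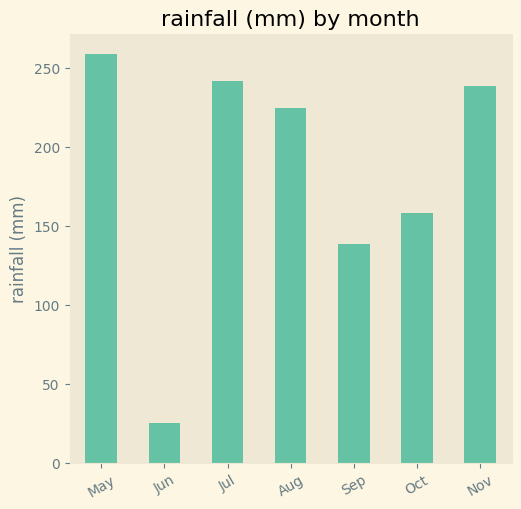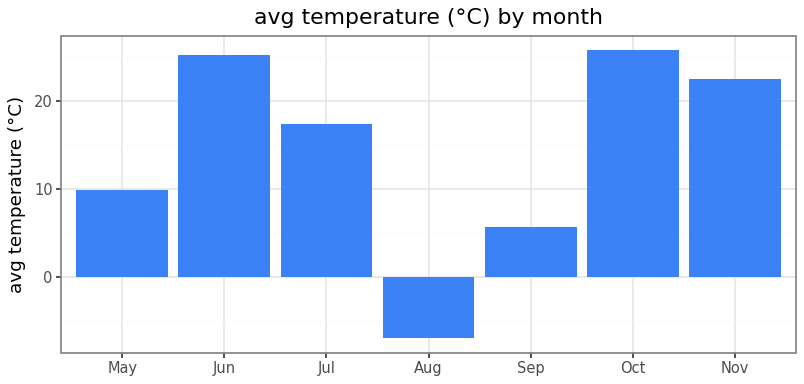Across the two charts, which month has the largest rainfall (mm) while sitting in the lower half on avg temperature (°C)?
May

Chart 2 median avg temperature (°C) ≈ 15; below-median months: May, Aug, Sep. Among those, May has the highest rainfall (mm) (≈ 250).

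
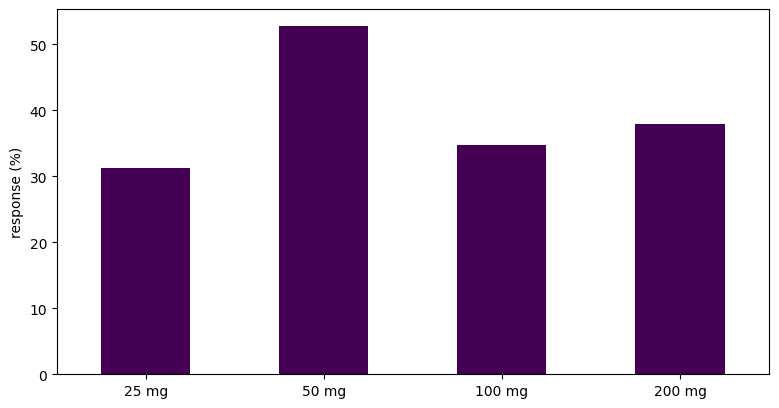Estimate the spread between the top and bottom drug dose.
Max 50 mg ≈ 55, min 25 mg ≈ 30; range ≈ 25.

≈ 25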